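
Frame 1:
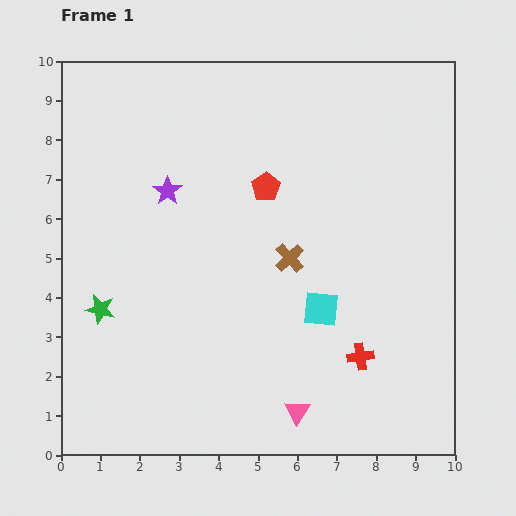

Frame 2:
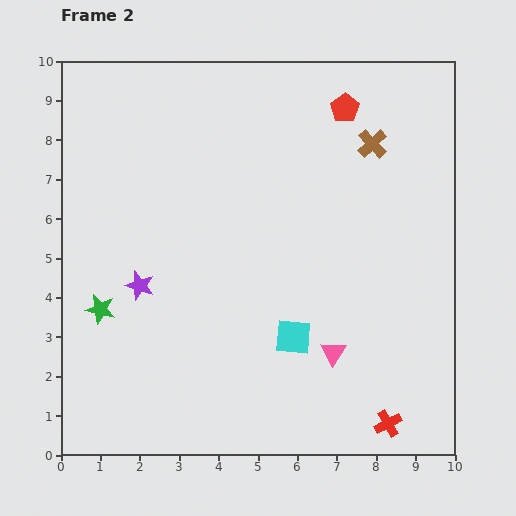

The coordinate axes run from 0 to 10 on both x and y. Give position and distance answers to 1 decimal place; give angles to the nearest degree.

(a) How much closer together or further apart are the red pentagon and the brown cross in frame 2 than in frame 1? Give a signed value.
-0.8

Distance in frame 1: 1.9. Distance in frame 2: 1.1.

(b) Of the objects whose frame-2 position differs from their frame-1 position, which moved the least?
the cyan square

(moved 1.0)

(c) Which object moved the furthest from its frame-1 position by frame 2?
the brown cross

(moved 3.6; next 2.8)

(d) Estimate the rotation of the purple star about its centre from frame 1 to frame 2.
18° counter-clockwise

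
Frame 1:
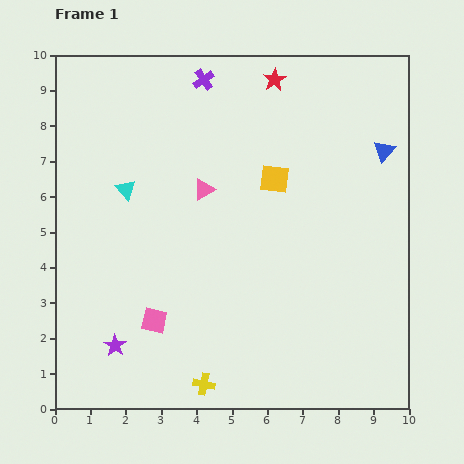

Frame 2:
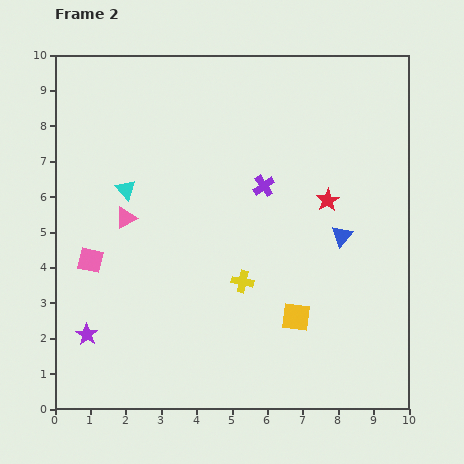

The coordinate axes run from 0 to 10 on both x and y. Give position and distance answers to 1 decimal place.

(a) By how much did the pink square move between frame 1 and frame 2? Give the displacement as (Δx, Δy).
(-1.8, 1.7)

The pink square was at (2.8, 2.5) in frame 1 and (1.0, 4.2) in frame 2.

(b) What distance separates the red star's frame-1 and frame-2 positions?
3.7

The red star moved from (6.2, 9.3) to (7.7, 5.9), a distance of √(1.5² + 3.4²) ≈ 3.7.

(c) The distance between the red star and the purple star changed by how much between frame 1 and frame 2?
-0.9

Distance in frame 1: 8.7. Distance in frame 2: 7.8.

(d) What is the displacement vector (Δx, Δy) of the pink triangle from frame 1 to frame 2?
(-2.2, -0.8)

The pink triangle was at (4.2, 6.2) in frame 1 and (2.0, 5.4) in frame 2.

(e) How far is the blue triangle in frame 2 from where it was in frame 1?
2.7

The blue triangle moved from (9.3, 7.3) to (8.1, 4.9), a distance of √(1.2² + 2.4²) ≈ 2.7.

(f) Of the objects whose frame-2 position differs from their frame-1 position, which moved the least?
the purple star

(moved 0.9)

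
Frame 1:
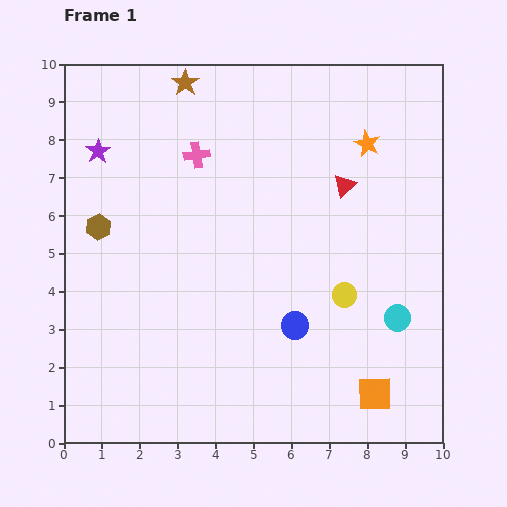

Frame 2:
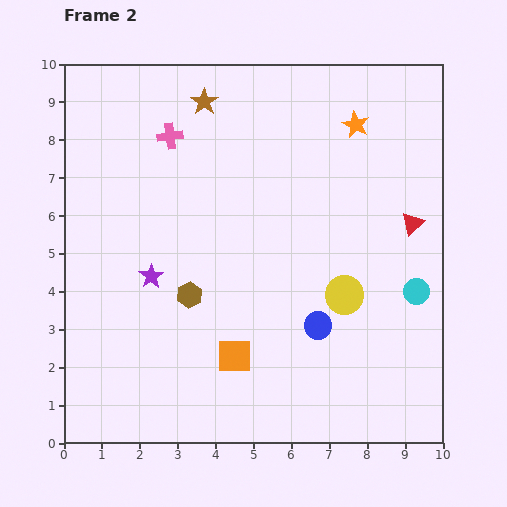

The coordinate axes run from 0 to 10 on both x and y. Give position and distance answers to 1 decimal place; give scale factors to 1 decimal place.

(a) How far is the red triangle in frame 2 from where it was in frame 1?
2.1

The red triangle moved from (7.4, 6.8) to (9.2, 5.8), a distance of √(1.8² + 1.0²) ≈ 2.1.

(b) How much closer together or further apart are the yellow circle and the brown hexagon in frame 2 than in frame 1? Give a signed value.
-2.6

Distance in frame 1: 6.7. Distance in frame 2: 4.1.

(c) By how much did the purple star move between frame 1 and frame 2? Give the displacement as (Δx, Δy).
(1.4, -3.3)

The purple star was at (0.9, 7.7) in frame 1 and (2.3, 4.4) in frame 2.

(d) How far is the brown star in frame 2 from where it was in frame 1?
0.7

The brown star moved from (3.2, 9.5) to (3.7, 9.0), a distance of √(0.5² + 0.5²) ≈ 0.7.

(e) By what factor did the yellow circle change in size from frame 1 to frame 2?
1.6×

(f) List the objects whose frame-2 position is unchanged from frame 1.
the yellow circle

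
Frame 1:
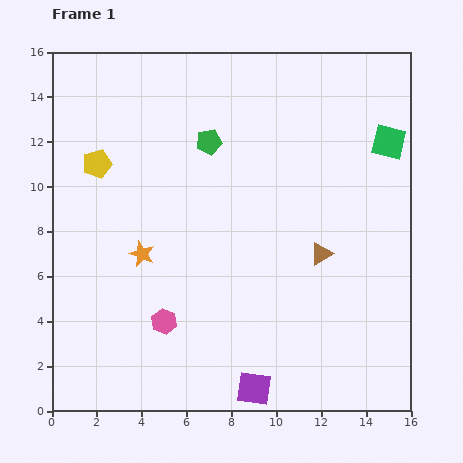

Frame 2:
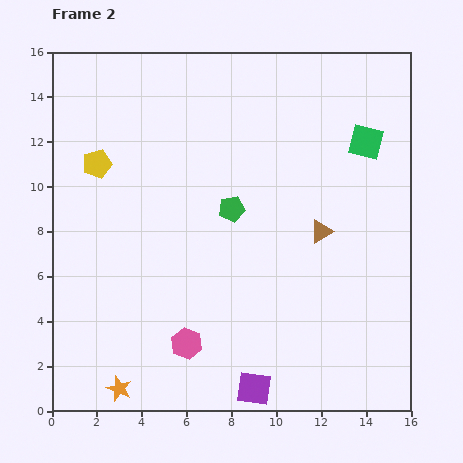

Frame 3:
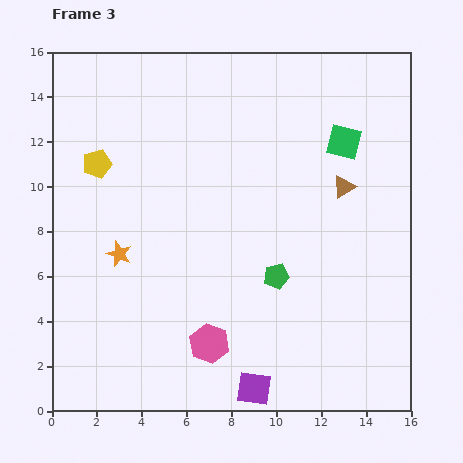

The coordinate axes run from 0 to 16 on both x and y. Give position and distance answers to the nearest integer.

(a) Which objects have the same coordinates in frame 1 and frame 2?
the purple square, the yellow pentagon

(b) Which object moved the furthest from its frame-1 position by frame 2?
the orange star

(moved 6; next 3)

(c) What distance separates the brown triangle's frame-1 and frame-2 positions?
1

The brown triangle moved from (12, 7) to (12, 8), a distance of √(0² + 1²) ≈ 1.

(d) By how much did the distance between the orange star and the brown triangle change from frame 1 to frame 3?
+2

Distance in frame 1: 8. Distance in frame 3: 10.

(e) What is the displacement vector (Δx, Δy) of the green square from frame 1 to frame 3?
(-2, 0)

The green square was at (15, 12) in frame 1 and (13, 12) in frame 3.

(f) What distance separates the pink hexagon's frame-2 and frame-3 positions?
1

The pink hexagon moved from (6, 3) to (7, 3), a distance of √(1² + 0²) ≈ 1.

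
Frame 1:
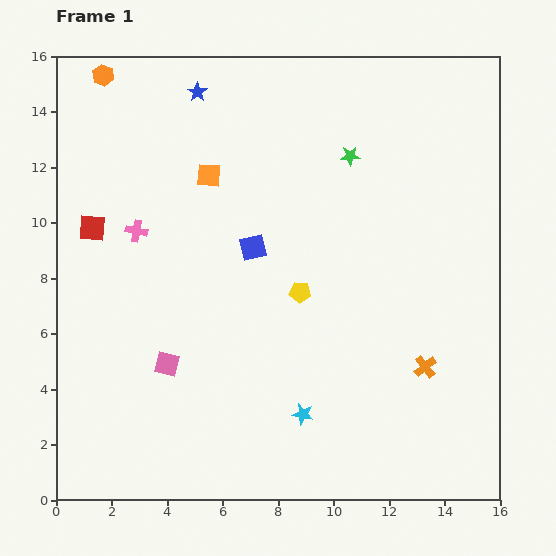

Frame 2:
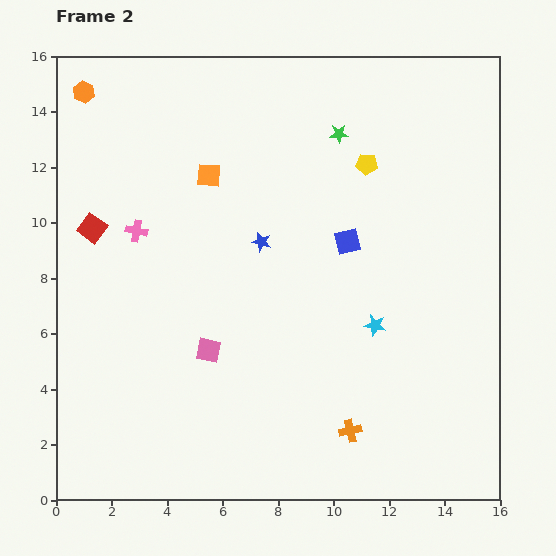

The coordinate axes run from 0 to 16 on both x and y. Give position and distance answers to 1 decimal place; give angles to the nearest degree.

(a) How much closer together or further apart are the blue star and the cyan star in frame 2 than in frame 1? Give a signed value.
-7.1

Distance in frame 1: 12.2. Distance in frame 2: 5.1.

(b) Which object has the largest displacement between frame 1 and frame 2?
the blue star

(moved 5.9; next 5.2)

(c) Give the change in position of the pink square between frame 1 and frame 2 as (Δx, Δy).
(1.5, 0.5)

The pink square was at (4.0, 4.9) in frame 1 and (5.5, 5.4) in frame 2.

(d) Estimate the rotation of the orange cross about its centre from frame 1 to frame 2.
26° clockwise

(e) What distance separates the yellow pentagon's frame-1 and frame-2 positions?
5.2

The yellow pentagon moved from (8.8, 7.5) to (11.2, 12.1), a distance of √(2.4² + 4.6²) ≈ 5.2.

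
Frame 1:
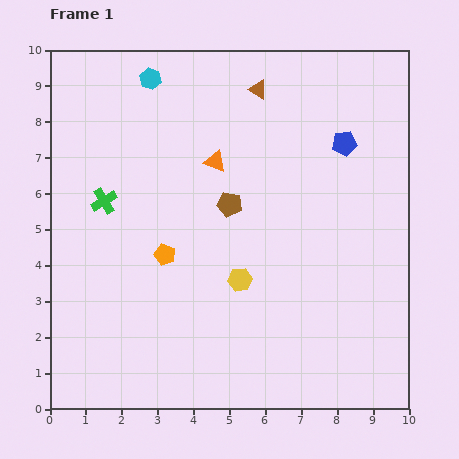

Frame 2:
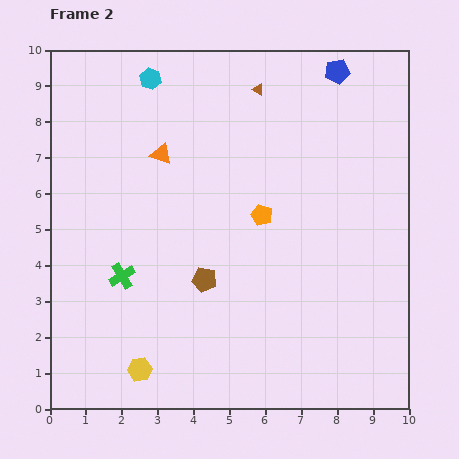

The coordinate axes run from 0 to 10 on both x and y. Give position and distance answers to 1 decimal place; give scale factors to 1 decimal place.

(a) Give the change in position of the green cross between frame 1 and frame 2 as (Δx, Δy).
(0.5, -2.1)

The green cross was at (1.5, 5.8) in frame 1 and (2.0, 3.7) in frame 2.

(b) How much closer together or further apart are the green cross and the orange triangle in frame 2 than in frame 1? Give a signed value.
+0.3

Distance in frame 1: 3.3. Distance in frame 2: 3.6.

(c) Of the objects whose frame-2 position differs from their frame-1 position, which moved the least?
the orange triangle

(moved 1.5)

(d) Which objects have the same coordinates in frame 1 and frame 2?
the cyan hexagon, the brown triangle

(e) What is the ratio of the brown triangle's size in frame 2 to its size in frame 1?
0.6×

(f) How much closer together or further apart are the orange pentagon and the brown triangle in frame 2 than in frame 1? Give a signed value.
-1.8

Distance in frame 1: 5.3. Distance in frame 2: 3.5.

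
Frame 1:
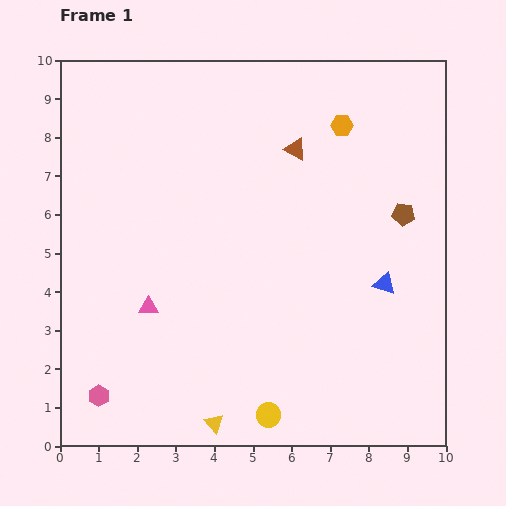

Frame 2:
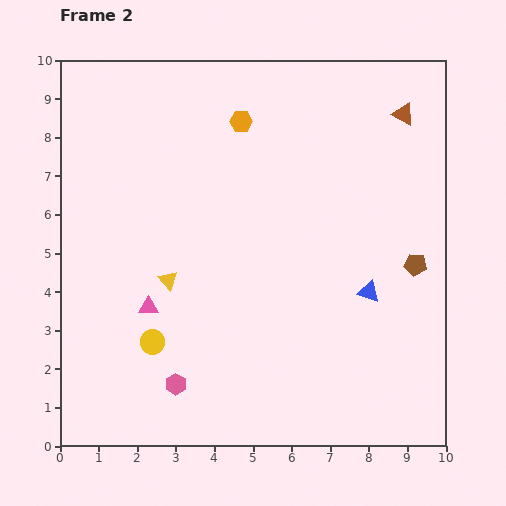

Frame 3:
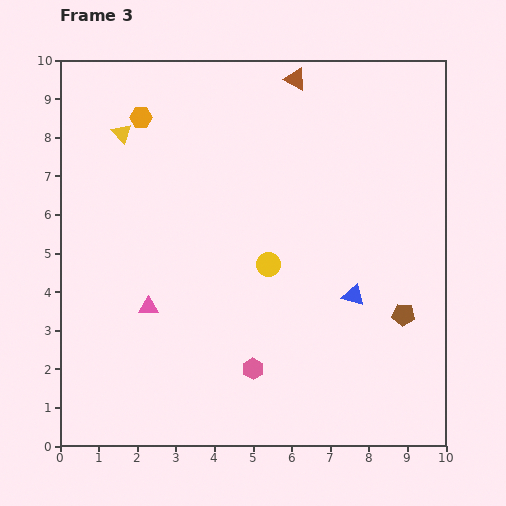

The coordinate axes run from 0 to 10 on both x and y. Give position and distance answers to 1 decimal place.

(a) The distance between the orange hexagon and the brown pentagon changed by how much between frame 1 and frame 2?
+3.0

Distance in frame 1: 2.8. Distance in frame 2: 5.8.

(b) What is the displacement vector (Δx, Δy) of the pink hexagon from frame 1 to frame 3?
(4.0, 0.7)

The pink hexagon was at (1.0, 1.3) in frame 1 and (5.0, 2.0) in frame 3.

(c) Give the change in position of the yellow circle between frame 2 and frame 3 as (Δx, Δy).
(3.0, 2.0)

The yellow circle was at (2.4, 2.7) in frame 2 and (5.4, 4.7) in frame 3.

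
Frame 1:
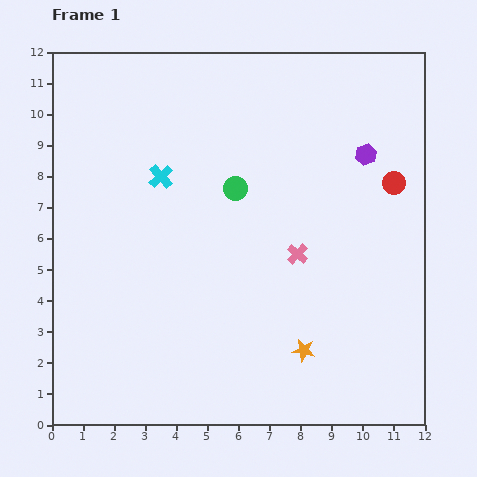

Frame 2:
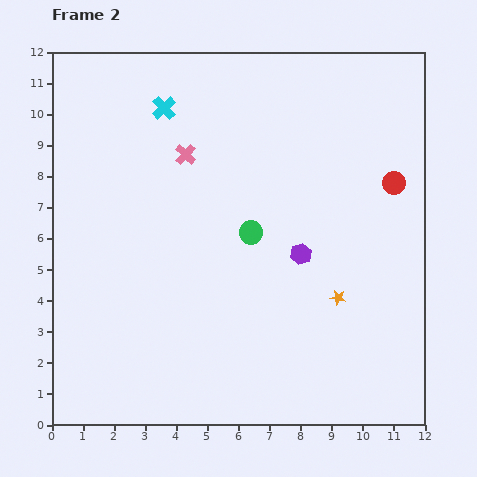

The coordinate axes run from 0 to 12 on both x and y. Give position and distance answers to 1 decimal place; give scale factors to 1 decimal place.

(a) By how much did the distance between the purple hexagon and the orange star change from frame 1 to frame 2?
-4.8

Distance in frame 1: 6.6. Distance in frame 2: 1.8.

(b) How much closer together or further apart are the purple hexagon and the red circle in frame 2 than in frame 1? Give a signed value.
+2.5

Distance in frame 1: 1.3. Distance in frame 2: 3.8.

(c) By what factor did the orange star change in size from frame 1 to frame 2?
0.7×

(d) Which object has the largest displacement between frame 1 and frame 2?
the pink cross

(moved 4.8; next 3.8)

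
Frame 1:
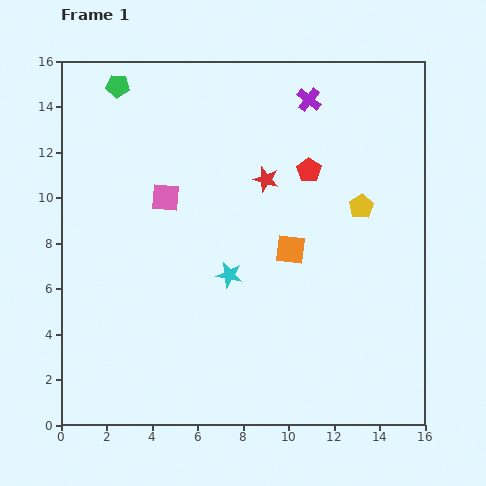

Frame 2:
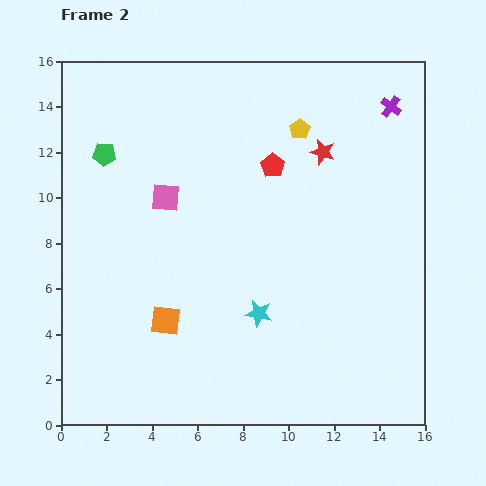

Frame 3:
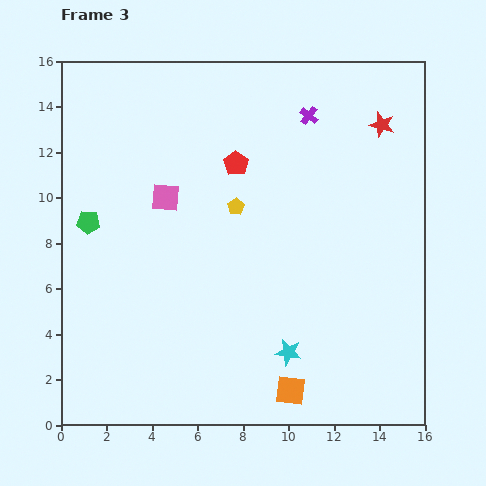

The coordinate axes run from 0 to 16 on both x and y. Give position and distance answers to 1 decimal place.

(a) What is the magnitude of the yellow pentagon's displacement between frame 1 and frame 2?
4.3

The yellow pentagon moved from (13.2, 9.6) to (10.5, 13.0), a distance of √(2.7² + 3.4²) ≈ 4.3.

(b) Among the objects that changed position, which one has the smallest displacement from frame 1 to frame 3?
the purple cross

(moved 0.7)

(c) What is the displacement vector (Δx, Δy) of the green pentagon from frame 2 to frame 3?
(-0.7, -3.0)

The green pentagon was at (1.9, 11.9) in frame 2 and (1.2, 8.9) in frame 3.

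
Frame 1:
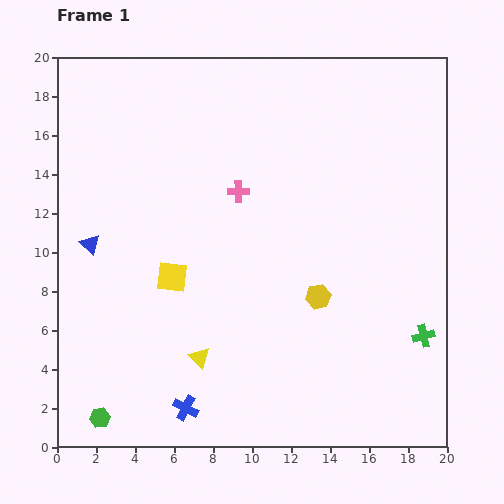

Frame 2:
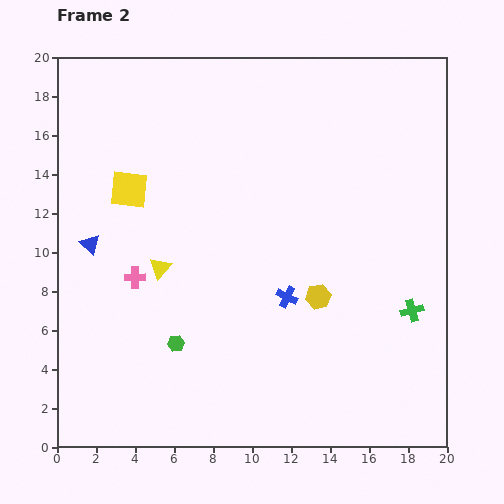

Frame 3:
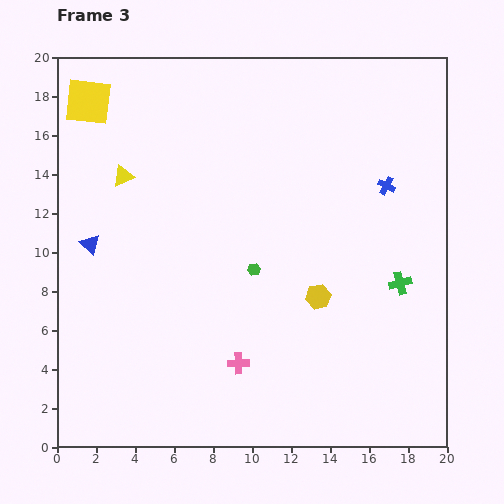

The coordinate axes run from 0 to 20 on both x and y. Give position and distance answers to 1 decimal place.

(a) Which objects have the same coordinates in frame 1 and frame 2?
the yellow hexagon, the blue triangle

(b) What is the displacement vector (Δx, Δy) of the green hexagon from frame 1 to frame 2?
(3.9, 3.8)

The green hexagon was at (2.2, 1.5) in frame 1 and (6.1, 5.3) in frame 2.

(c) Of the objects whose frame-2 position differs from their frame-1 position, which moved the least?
the green cross

(moved 1.4)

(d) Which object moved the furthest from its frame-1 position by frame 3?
the blue cross

(moved 15.4; next 11.0)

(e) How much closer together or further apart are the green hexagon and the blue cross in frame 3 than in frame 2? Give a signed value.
+1.8

Distance in frame 2: 6.2. Distance in frame 3: 8.0.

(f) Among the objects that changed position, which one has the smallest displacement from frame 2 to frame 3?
the green cross

(moved 1.5)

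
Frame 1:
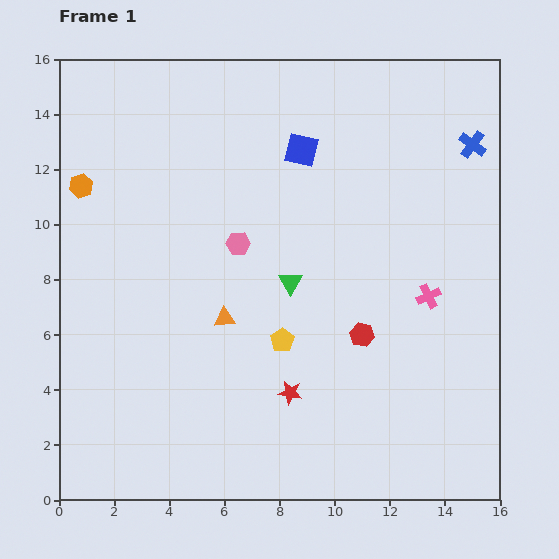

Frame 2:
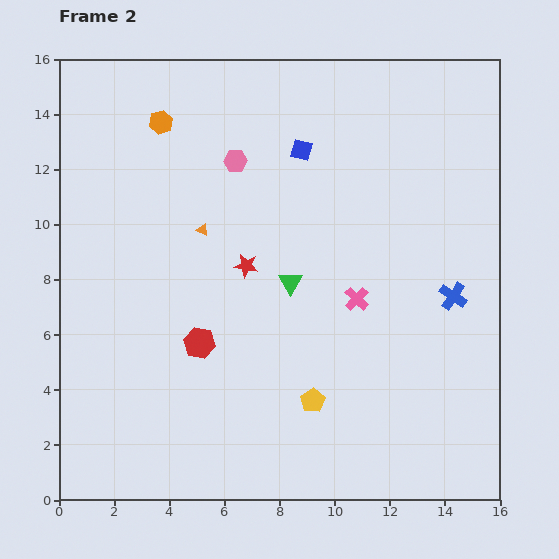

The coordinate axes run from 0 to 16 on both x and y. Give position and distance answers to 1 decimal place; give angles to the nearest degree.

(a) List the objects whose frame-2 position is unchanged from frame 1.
the green triangle, the blue square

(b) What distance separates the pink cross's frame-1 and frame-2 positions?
2.6

The pink cross moved from (13.4, 7.4) to (10.8, 7.3), a distance of √(2.6² + 0.1²) ≈ 2.6.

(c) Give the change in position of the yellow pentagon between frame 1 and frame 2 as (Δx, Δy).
(1.1, -2.2)

The yellow pentagon was at (8.1, 5.8) in frame 1 and (9.2, 3.6) in frame 2.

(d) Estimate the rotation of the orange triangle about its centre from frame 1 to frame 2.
28° clockwise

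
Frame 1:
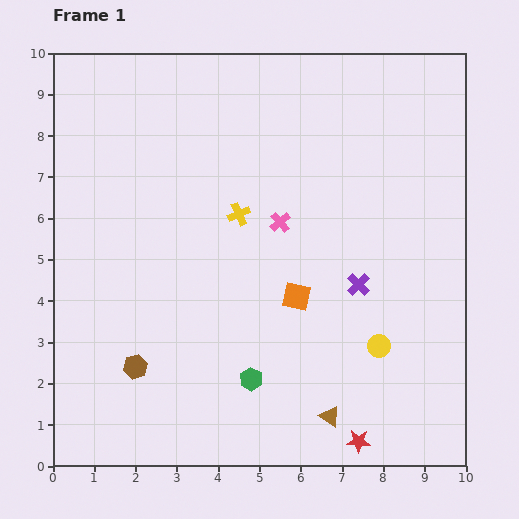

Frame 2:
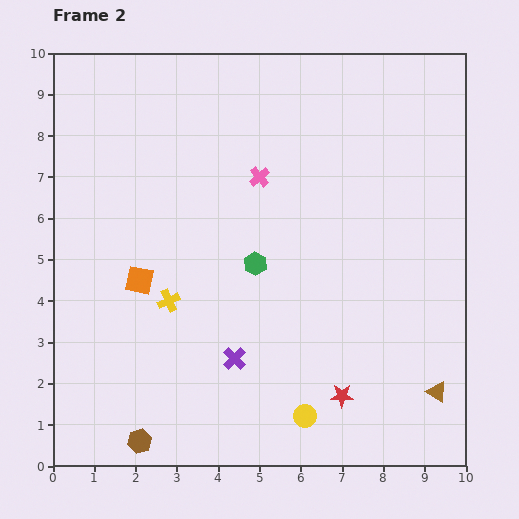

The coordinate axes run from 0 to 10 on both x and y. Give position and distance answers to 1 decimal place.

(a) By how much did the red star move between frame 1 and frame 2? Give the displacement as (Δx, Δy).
(-0.4, 1.1)

The red star was at (7.4, 0.6) in frame 1 and (7.0, 1.7) in frame 2.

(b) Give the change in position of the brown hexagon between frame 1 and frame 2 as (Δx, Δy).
(0.1, -1.8)

The brown hexagon was at (2.0, 2.4) in frame 1 and (2.1, 0.6) in frame 2.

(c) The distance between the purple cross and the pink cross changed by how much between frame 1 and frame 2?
+2.0

Distance in frame 1: 2.4. Distance in frame 2: 4.4.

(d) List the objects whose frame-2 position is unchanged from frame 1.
none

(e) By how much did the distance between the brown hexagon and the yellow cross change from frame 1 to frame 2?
-1.0

Distance in frame 1: 4.5. Distance in frame 2: 3.5.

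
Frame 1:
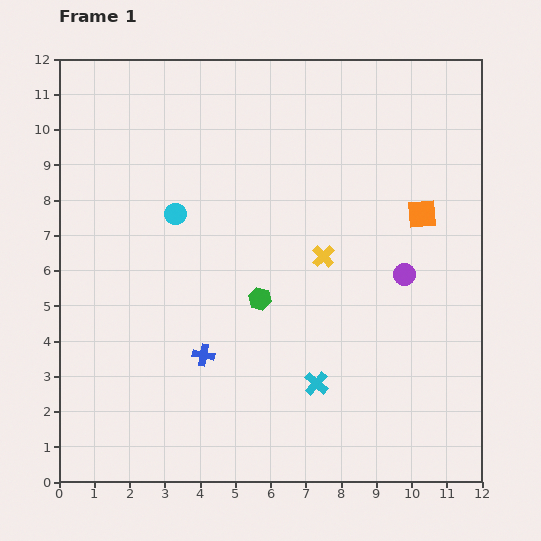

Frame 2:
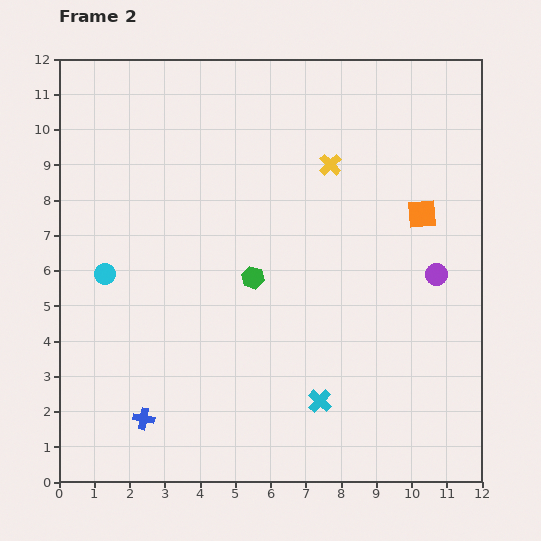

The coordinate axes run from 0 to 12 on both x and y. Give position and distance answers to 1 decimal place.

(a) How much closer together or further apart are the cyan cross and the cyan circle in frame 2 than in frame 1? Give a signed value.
+0.9

Distance in frame 1: 6.2. Distance in frame 2: 7.1.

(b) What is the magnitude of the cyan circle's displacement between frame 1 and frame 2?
2.6

The cyan circle moved from (3.3, 7.6) to (1.3, 5.9), a distance of √(2.0² + 1.7²) ≈ 2.6.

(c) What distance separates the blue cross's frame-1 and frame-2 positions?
2.5

The blue cross moved from (4.1, 3.6) to (2.4, 1.8), a distance of √(1.7² + 1.8²) ≈ 2.5.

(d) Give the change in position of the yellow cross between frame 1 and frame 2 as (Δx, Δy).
(0.2, 2.6)

The yellow cross was at (7.5, 6.4) in frame 1 and (7.7, 9.0) in frame 2.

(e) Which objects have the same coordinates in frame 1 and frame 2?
the orange square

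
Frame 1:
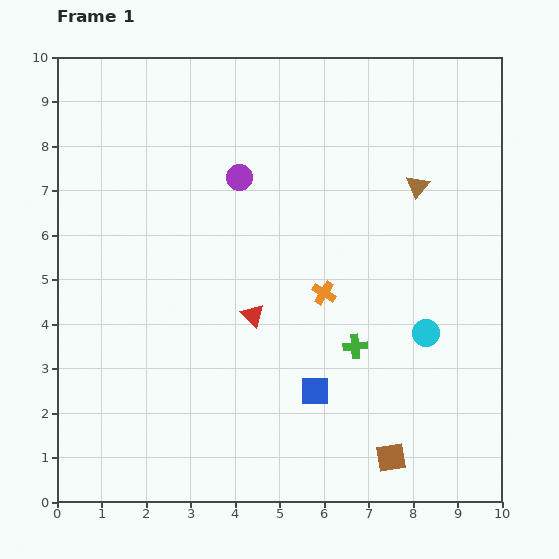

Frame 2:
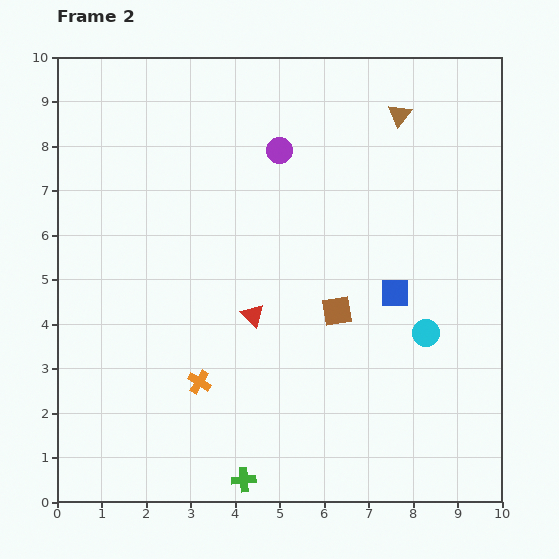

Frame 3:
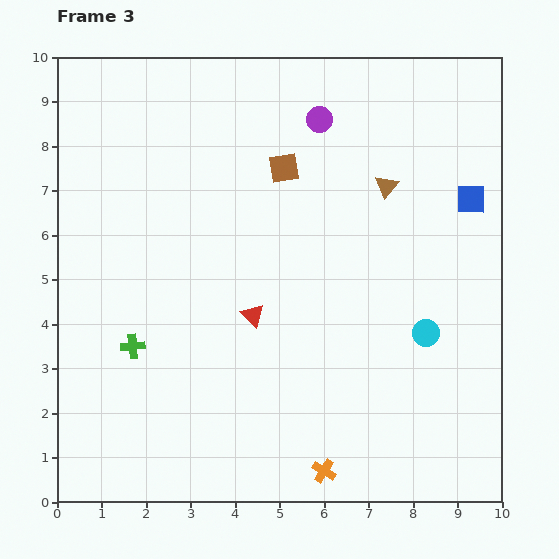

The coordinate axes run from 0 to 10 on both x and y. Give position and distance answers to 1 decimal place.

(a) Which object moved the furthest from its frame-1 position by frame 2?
the green cross

(moved 3.9; next 3.5)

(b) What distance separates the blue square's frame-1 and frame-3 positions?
5.5

The blue square moved from (5.8, 2.5) to (9.3, 6.8), a distance of √(3.5² + 4.3²) ≈ 5.5.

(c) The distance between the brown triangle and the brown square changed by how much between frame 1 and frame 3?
-3.8

Distance in frame 1: 6.1. Distance in frame 3: 2.3.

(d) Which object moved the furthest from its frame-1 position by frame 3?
the brown square

(moved 6.9; next 5.5)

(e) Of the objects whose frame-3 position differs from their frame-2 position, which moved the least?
the purple circle

(moved 1.1)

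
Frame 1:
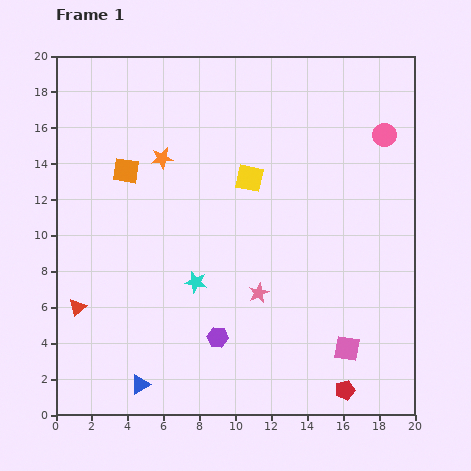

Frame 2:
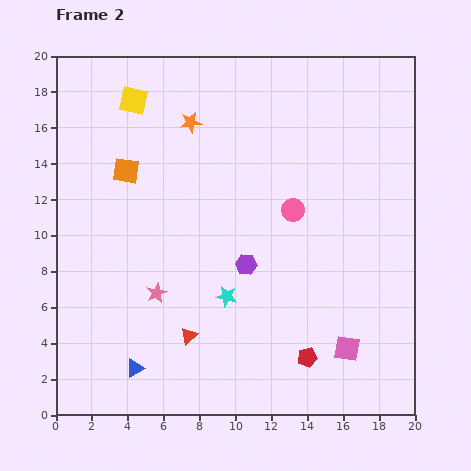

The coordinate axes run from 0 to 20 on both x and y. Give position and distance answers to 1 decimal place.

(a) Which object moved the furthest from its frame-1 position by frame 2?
the yellow square

(moved 7.8; next 6.6)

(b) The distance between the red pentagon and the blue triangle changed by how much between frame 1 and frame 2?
-1.8

Distance in frame 1: 11.4. Distance in frame 2: 9.6.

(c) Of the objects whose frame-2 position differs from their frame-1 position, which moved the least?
the blue triangle

(moved 0.9)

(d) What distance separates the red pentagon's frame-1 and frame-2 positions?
2.8

The red pentagon moved from (16.1, 1.4) to (14.0, 3.2), a distance of √(2.1² + 1.8²) ≈ 2.8.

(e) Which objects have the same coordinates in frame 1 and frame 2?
the orange square, the pink square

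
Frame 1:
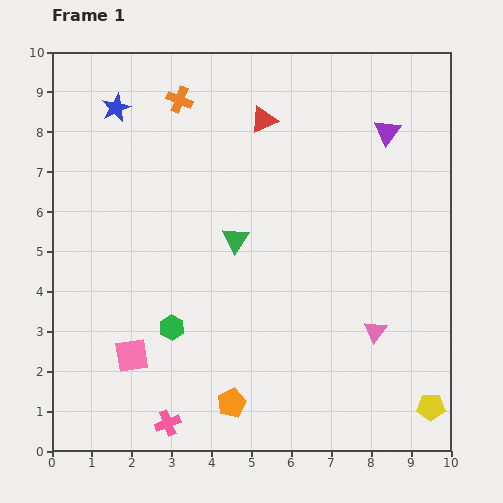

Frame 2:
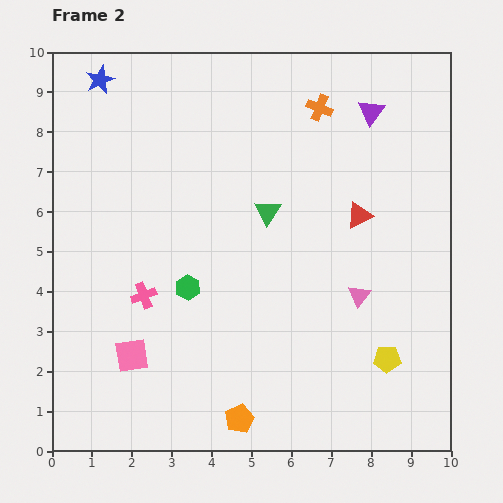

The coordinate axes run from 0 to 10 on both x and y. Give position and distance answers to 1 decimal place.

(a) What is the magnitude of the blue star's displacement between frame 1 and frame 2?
0.8

The blue star moved from (1.6, 8.6) to (1.2, 9.3), a distance of √(0.4² + 0.7²) ≈ 0.8.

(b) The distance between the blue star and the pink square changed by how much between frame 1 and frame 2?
+0.7

Distance in frame 1: 6.2. Distance in frame 2: 6.9.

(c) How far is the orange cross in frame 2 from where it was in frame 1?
3.5

The orange cross moved from (3.2, 8.8) to (6.7, 8.6), a distance of √(3.5² + 0.2²) ≈ 3.5.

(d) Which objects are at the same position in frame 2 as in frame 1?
the pink square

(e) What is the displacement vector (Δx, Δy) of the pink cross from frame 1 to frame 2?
(-0.6, 3.2)

The pink cross was at (2.9, 0.7) in frame 1 and (2.3, 3.9) in frame 2.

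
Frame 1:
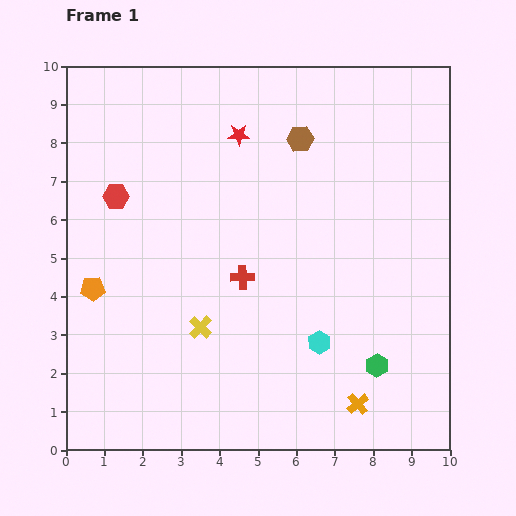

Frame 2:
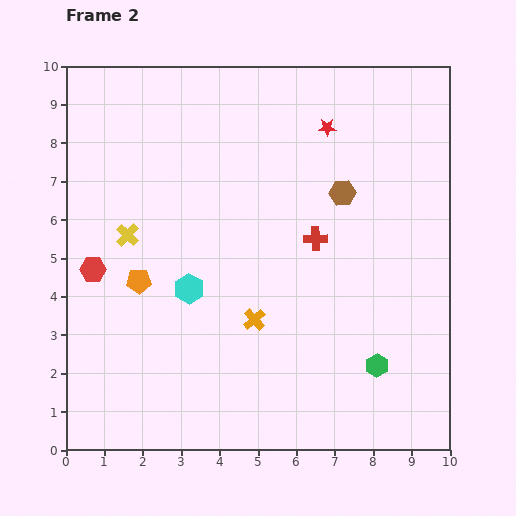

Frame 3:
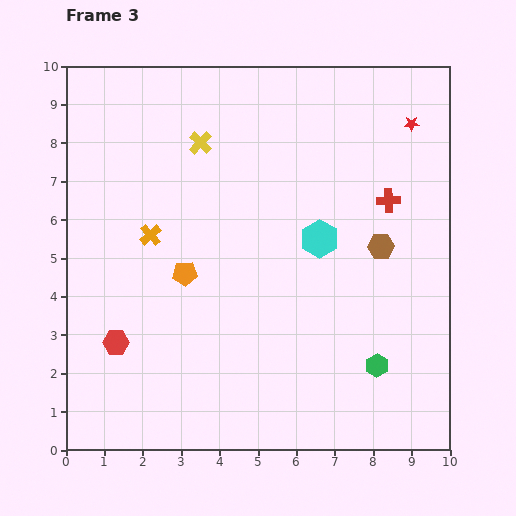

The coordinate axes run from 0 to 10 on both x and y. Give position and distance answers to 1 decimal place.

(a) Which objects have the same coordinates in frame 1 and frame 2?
the green hexagon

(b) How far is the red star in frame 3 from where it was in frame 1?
4.5

The red star moved from (4.5, 8.2) to (9.0, 8.5), a distance of √(4.5² + 0.3²) ≈ 4.5.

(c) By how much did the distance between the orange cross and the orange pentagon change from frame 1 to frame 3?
-6.2

Distance in frame 1: 7.5. Distance in frame 3: 1.3.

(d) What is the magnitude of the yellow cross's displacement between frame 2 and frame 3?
3.1

The yellow cross moved from (1.6, 5.6) to (3.5, 8.0), a distance of √(1.9² + 2.4²) ≈ 3.1.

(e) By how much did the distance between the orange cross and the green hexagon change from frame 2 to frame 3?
+3.4

Distance in frame 2: 3.4. Distance in frame 3: 6.8.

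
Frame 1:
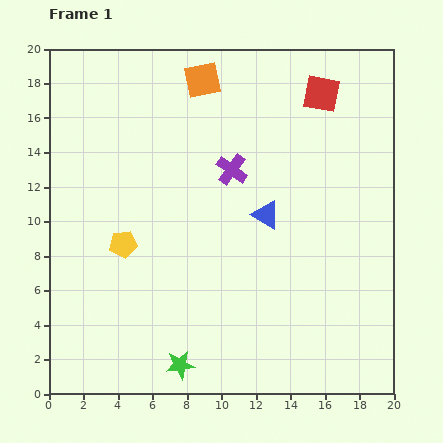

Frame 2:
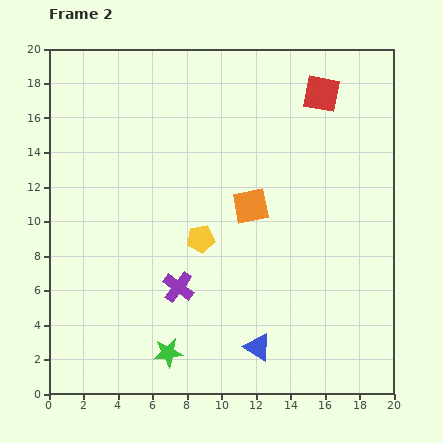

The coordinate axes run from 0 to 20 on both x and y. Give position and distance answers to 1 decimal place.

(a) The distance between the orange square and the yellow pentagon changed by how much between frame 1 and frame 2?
-7.1

Distance in frame 1: 10.6. Distance in frame 2: 3.5.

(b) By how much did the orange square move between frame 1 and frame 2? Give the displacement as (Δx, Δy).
(2.8, -7.3)

The orange square was at (8.9, 18.2) in frame 1 and (11.7, 10.9) in frame 2.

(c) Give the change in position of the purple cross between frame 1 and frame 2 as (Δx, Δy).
(-3.1, -6.8)

The purple cross was at (10.6, 13.0) in frame 1 and (7.5, 6.2) in frame 2.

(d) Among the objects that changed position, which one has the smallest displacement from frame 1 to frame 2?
the green star

(moved 1.0)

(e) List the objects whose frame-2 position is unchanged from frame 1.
the red square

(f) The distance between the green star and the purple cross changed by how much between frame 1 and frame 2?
-7.9

Distance in frame 1: 11.7. Distance in frame 2: 3.8.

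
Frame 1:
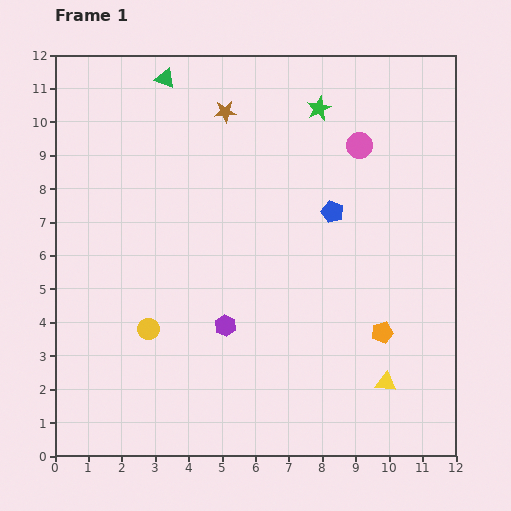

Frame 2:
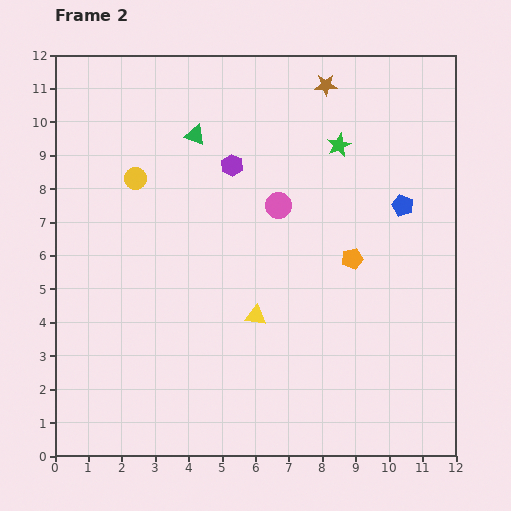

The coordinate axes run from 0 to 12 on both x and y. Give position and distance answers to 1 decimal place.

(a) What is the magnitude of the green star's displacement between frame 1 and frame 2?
1.3

The green star moved from (7.9, 10.4) to (8.5, 9.3), a distance of √(0.6² + 1.1²) ≈ 1.3.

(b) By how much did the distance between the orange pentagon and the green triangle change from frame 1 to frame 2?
-4.0

Distance in frame 1: 10.0. Distance in frame 2: 6.0.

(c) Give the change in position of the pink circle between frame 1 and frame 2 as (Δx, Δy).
(-2.4, -1.8)

The pink circle was at (9.1, 9.3) in frame 1 and (6.7, 7.5) in frame 2.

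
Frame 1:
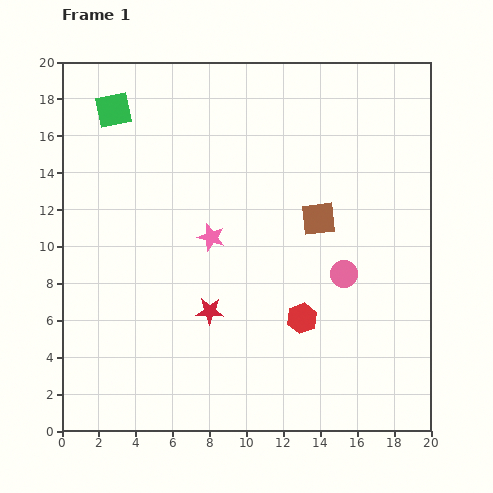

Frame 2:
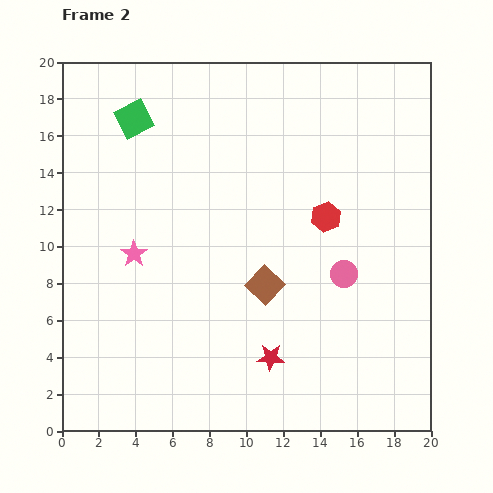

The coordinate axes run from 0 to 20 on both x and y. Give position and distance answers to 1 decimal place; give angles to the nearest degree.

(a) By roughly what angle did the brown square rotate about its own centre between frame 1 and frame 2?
40° counter-clockwise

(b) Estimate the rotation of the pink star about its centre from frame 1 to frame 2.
19° clockwise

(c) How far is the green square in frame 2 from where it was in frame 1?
1.2

The green square moved from (2.8, 17.4) to (3.9, 16.9), a distance of √(1.1² + 0.5²) ≈ 1.2.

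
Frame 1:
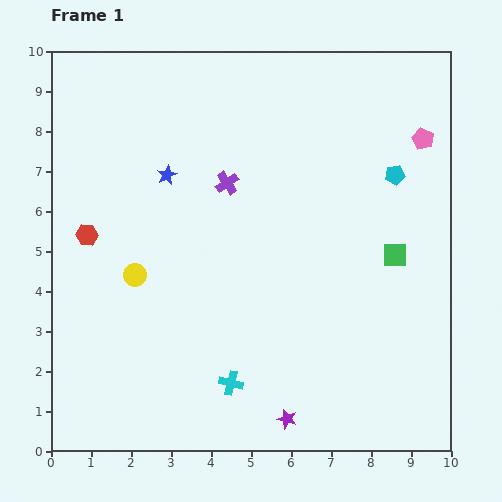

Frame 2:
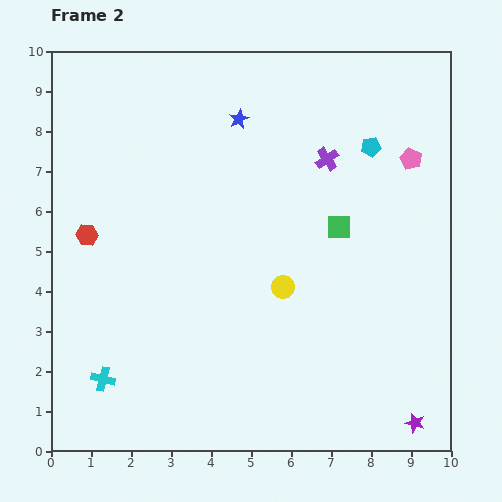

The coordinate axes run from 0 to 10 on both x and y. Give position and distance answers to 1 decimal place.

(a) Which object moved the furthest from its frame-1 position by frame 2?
the yellow circle

(moved 3.7; next 3.2)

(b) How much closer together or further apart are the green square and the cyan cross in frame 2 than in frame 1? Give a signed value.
+1.8

Distance in frame 1: 5.2. Distance in frame 2: 7.0.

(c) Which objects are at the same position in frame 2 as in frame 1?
the red hexagon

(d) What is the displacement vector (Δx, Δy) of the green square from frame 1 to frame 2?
(-1.4, 0.7)

The green square was at (8.6, 4.9) in frame 1 and (7.2, 5.6) in frame 2.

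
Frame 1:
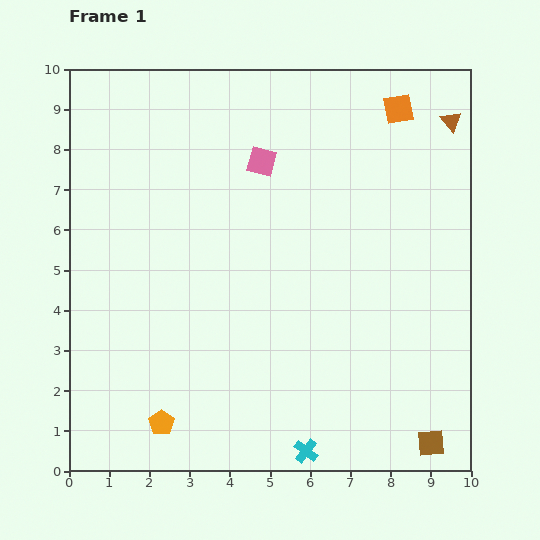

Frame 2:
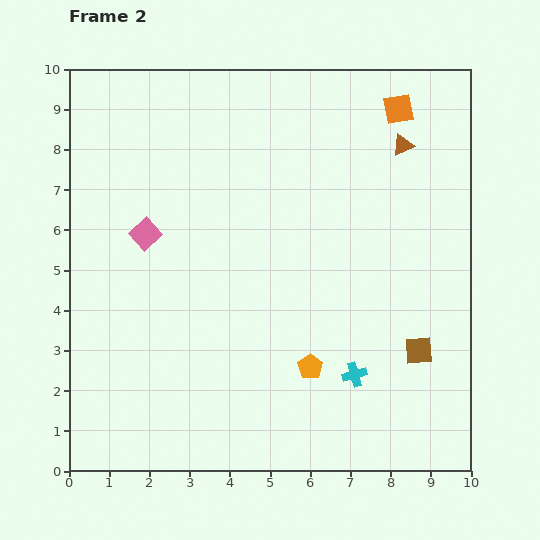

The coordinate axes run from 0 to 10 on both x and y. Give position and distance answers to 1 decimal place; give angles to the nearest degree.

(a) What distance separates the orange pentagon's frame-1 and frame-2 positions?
4.0

The orange pentagon moved from (2.3, 1.2) to (6.0, 2.6), a distance of √(3.7² + 1.4²) ≈ 4.0.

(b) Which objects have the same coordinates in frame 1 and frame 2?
the orange square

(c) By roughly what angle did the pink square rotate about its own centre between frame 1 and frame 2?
33° clockwise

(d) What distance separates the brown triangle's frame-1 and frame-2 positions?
1.3

The brown triangle moved from (9.5, 8.7) to (8.3, 8.1), a distance of √(1.2² + 0.6²) ≈ 1.3.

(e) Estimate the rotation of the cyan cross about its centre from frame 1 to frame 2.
36° clockwise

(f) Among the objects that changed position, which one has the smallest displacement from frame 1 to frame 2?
the brown triangle

(moved 1.3)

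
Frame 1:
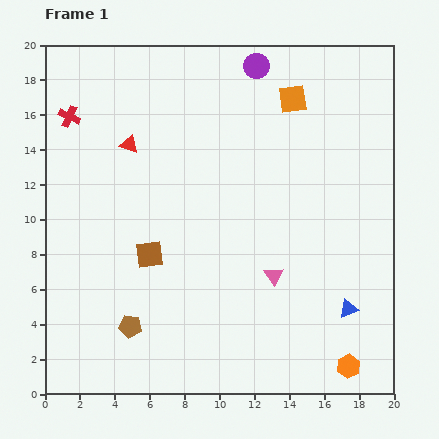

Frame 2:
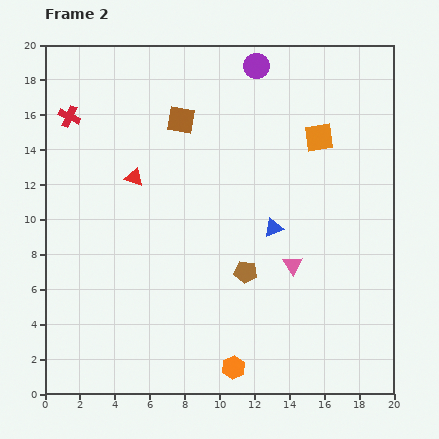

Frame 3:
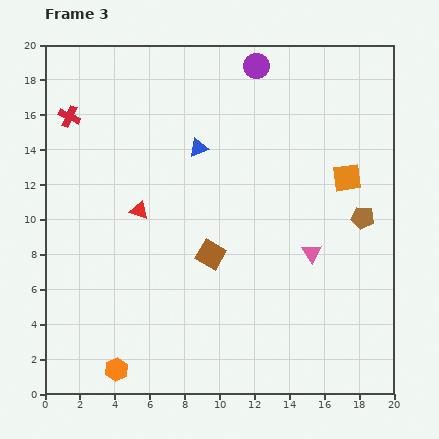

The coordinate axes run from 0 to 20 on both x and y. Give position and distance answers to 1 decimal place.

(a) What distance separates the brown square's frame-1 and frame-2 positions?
7.9

The brown square moved from (6.0, 8.0) to (7.8, 15.7), a distance of √(1.8² + 7.7²) ≈ 7.9.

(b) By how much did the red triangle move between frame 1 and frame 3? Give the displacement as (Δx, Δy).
(0.6, -3.8)

The red triangle was at (4.8, 14.3) in frame 1 and (5.4, 10.5) in frame 3.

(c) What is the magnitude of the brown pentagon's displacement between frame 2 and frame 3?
7.4

The brown pentagon moved from (11.5, 7.0) to (18.2, 10.1), a distance of √(6.7² + 3.1²) ≈ 7.4.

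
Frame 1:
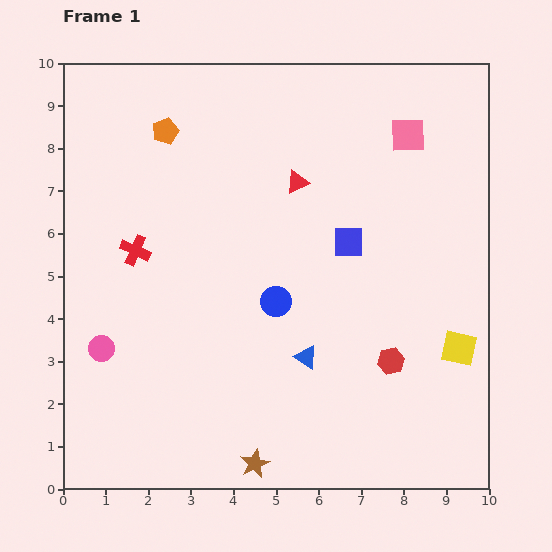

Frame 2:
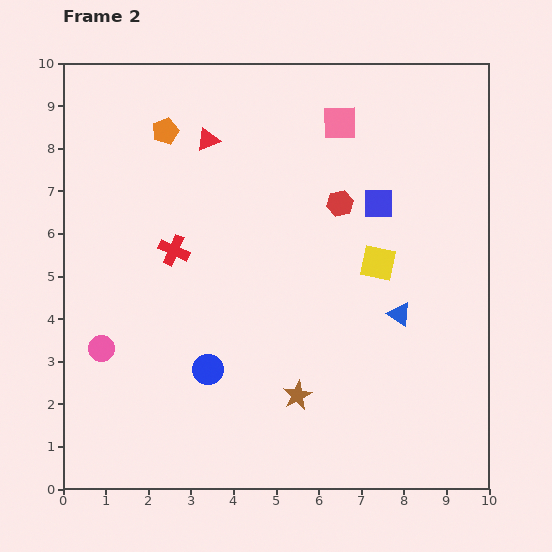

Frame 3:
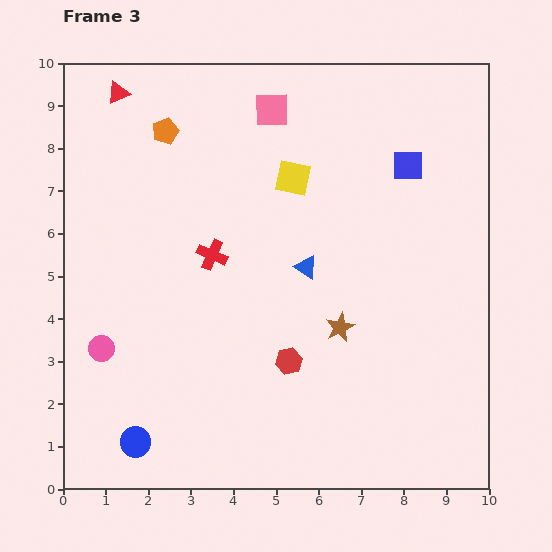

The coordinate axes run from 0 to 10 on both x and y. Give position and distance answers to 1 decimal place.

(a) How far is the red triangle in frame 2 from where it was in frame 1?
2.3

The red triangle moved from (5.5, 7.2) to (3.4, 8.2), a distance of √(2.1² + 1.0²) ≈ 2.3.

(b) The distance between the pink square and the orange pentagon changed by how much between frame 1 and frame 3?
-3.2

Distance in frame 1: 5.7. Distance in frame 3: 2.5.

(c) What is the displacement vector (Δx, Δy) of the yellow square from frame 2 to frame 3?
(-2.0, 2.0)

The yellow square was at (7.4, 5.3) in frame 2 and (5.4, 7.3) in frame 3.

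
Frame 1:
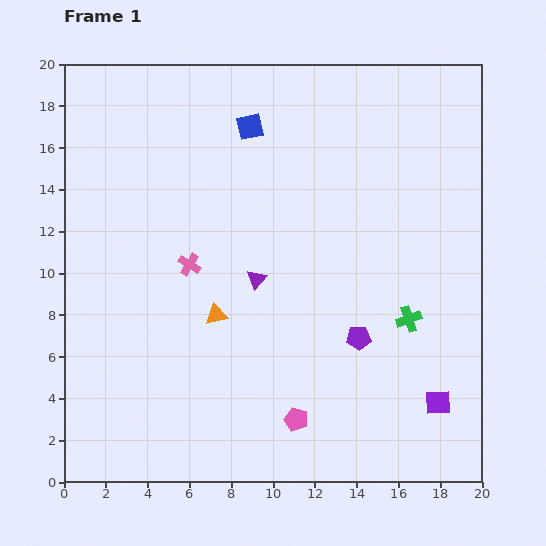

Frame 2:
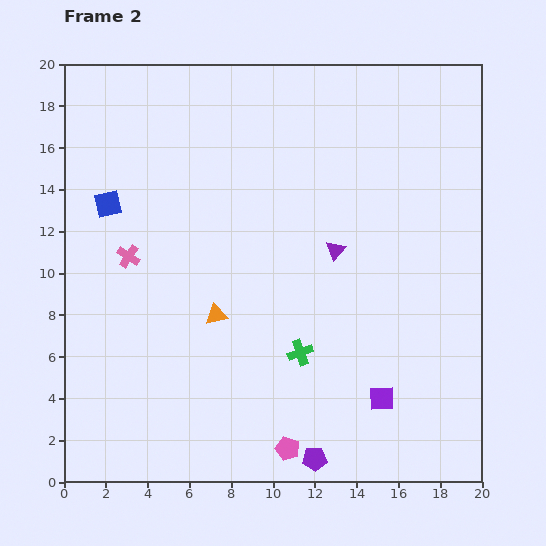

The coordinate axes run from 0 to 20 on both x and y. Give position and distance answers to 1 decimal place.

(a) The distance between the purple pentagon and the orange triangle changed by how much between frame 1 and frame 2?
+1.4

Distance in frame 1: 6.9. Distance in frame 2: 8.3.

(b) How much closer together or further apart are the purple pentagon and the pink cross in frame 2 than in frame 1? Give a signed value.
+4.4

Distance in frame 1: 8.8. Distance in frame 2: 13.2.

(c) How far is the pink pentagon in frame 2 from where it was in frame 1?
1.5

The pink pentagon moved from (11.1, 3.0) to (10.7, 1.6), a distance of √(0.4² + 1.4²) ≈ 1.5.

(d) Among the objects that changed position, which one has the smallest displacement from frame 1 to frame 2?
the pink pentagon

(moved 1.5)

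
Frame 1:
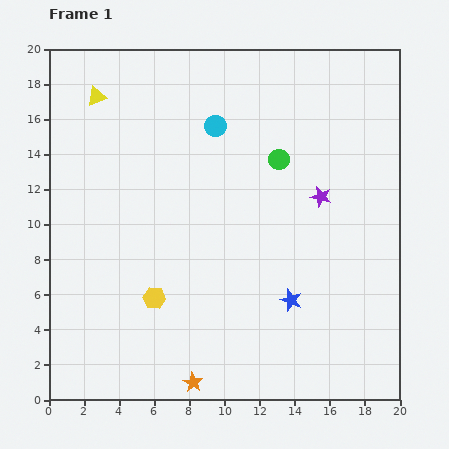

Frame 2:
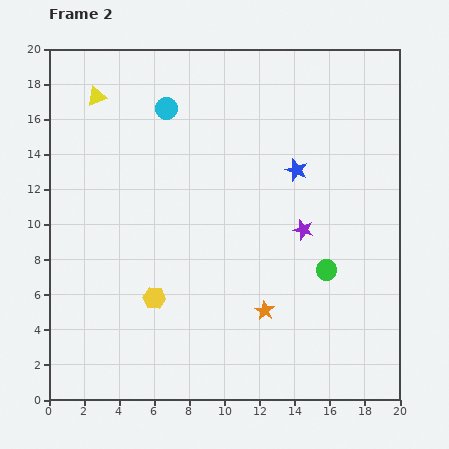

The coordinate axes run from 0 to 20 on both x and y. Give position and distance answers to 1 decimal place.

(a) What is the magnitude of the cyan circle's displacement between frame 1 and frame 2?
3.0

The cyan circle moved from (9.5, 15.6) to (6.7, 16.6), a distance of √(2.8² + 1.0²) ≈ 3.0.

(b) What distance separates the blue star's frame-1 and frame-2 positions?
7.4

The blue star moved from (13.8, 5.7) to (14.1, 13.1), a distance of √(0.3² + 7.4²) ≈ 7.4.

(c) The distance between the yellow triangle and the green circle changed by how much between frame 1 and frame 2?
+5.4

Distance in frame 1: 11.0. Distance in frame 2: 16.4.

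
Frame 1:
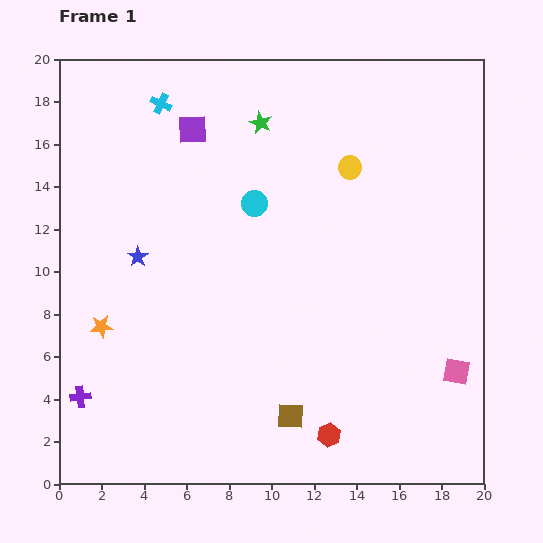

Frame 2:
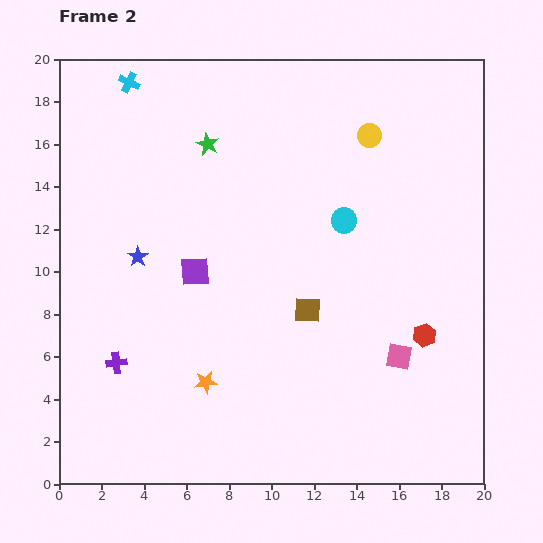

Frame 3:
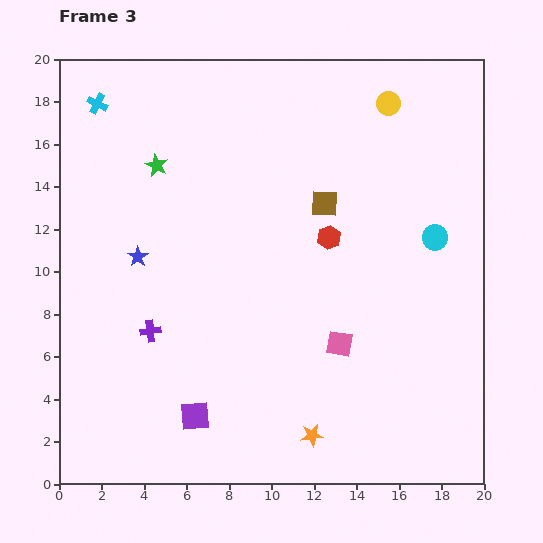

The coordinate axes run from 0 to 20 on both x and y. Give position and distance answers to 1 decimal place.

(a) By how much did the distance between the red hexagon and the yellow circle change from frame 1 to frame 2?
-2.8

Distance in frame 1: 12.6. Distance in frame 2: 9.8.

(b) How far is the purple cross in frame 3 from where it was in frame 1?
4.5

The purple cross moved from (1.0, 4.1) to (4.3, 7.2), a distance of √(3.3² + 3.1²) ≈ 4.5.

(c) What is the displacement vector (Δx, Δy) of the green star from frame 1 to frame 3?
(-4.9, -2.0)

The green star was at (9.5, 17.0) in frame 1 and (4.6, 15.0) in frame 3.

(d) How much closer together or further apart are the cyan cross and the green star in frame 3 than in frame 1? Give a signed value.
-0.8

Distance in frame 1: 4.8. Distance in frame 3: 4.0.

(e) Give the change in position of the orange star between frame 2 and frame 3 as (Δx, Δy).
(5.0, -2.5)

The orange star was at (6.9, 4.8) in frame 2 and (11.9, 2.3) in frame 3.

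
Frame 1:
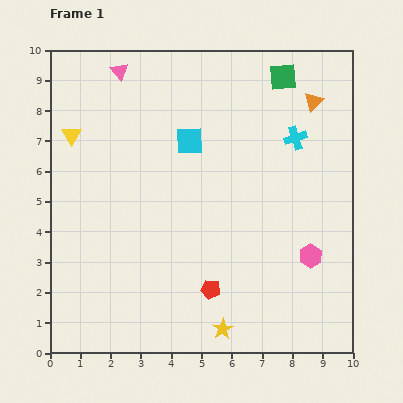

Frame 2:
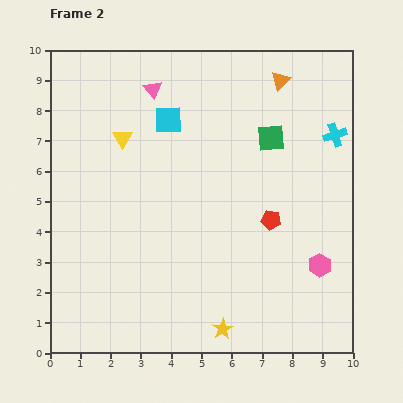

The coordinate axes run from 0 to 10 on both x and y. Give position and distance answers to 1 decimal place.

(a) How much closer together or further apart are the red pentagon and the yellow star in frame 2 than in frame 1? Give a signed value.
+2.5

Distance in frame 1: 1.4. Distance in frame 2: 3.9.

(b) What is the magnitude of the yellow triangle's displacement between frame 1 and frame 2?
1.7

The yellow triangle moved from (0.7, 7.2) to (2.4, 7.1), a distance of √(1.7² + 0.1²) ≈ 1.7.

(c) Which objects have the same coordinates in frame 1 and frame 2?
the yellow star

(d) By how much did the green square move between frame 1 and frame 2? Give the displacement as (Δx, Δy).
(-0.4, -2.0)

The green square was at (7.7, 9.1) in frame 1 and (7.3, 7.1) in frame 2.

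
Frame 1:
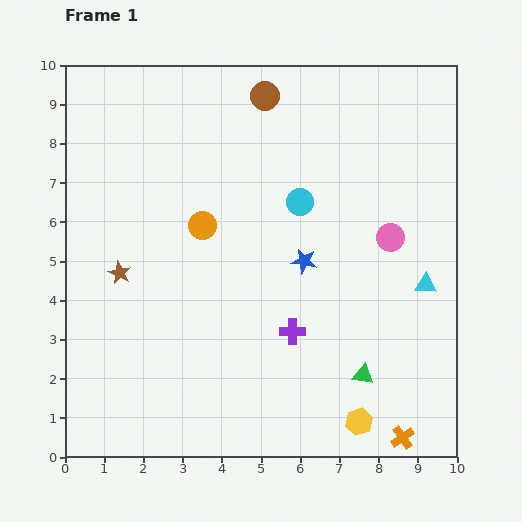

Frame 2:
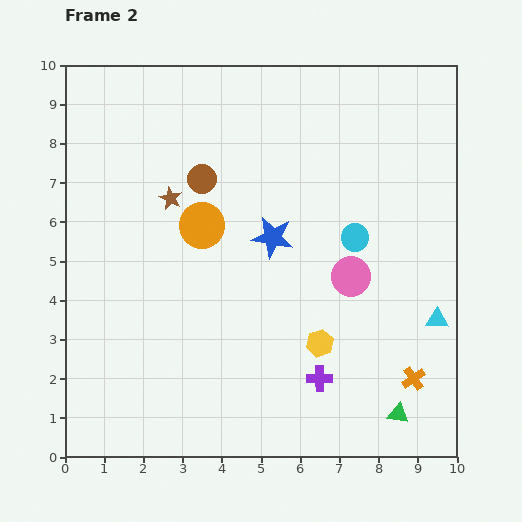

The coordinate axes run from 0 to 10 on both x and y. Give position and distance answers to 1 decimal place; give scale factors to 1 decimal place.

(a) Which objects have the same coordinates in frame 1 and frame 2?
the orange circle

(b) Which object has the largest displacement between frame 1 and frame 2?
the brown circle

(moved 2.6; next 2.3)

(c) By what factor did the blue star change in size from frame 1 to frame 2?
1.6×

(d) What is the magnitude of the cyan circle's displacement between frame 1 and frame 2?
1.7

The cyan circle moved from (6.0, 6.5) to (7.4, 5.6), a distance of √(1.4² + 0.9²) ≈ 1.7.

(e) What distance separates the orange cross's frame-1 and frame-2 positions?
1.5

The orange cross moved from (8.6, 0.5) to (8.9, 2.0), a distance of √(0.3² + 1.5²) ≈ 1.5.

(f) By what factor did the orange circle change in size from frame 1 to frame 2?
1.6×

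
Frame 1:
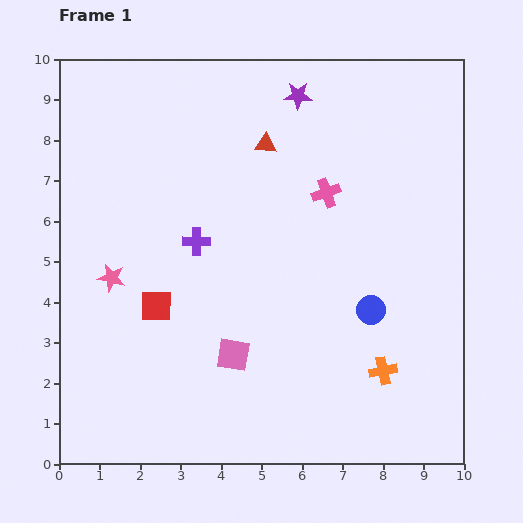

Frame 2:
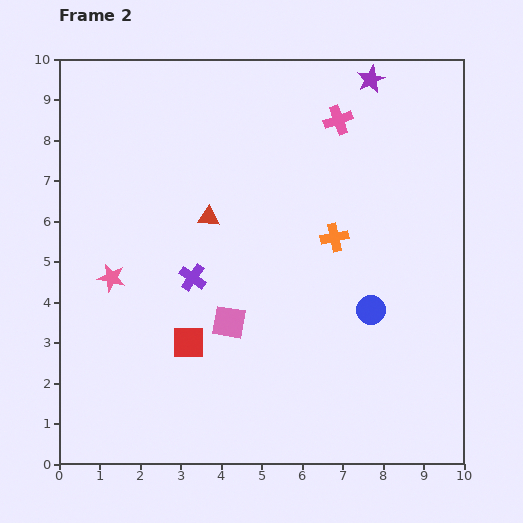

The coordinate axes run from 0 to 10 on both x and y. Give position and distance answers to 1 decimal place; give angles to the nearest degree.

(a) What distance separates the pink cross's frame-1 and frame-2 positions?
1.8

The pink cross moved from (6.6, 6.7) to (6.9, 8.5), a distance of √(0.3² + 1.8²) ≈ 1.8.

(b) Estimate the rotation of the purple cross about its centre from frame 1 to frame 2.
34° clockwise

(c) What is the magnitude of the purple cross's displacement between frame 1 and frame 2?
0.9

The purple cross moved from (3.4, 5.5) to (3.3, 4.6), a distance of √(0.1² + 0.9²) ≈ 0.9.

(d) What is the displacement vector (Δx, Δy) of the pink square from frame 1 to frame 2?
(-0.1, 0.8)

The pink square was at (4.3, 2.7) in frame 1 and (4.2, 3.5) in frame 2.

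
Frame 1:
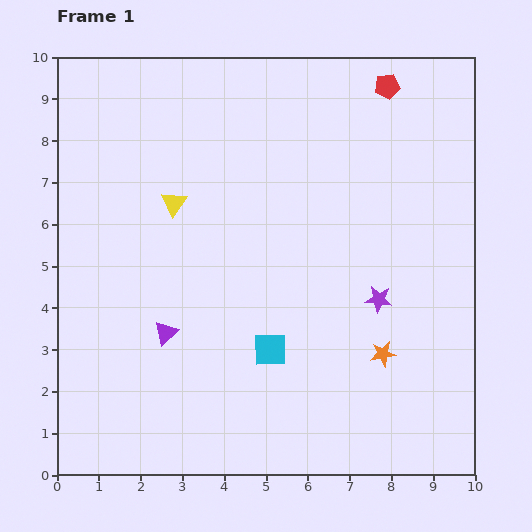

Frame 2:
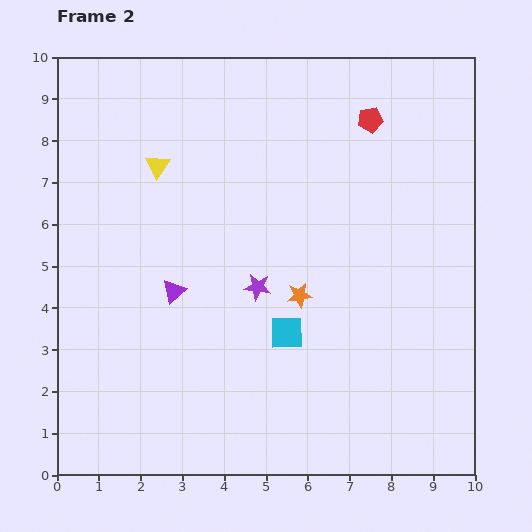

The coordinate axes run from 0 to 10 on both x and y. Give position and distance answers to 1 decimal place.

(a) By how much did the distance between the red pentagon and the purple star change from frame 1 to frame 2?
-0.3

Distance in frame 1: 5.1. Distance in frame 2: 4.8.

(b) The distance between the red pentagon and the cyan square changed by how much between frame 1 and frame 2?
-1.4

Distance in frame 1: 6.9. Distance in frame 2: 5.5.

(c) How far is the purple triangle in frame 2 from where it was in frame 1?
1.0

The purple triangle moved from (2.6, 3.4) to (2.8, 4.4), a distance of √(0.2² + 1.0²) ≈ 1.0.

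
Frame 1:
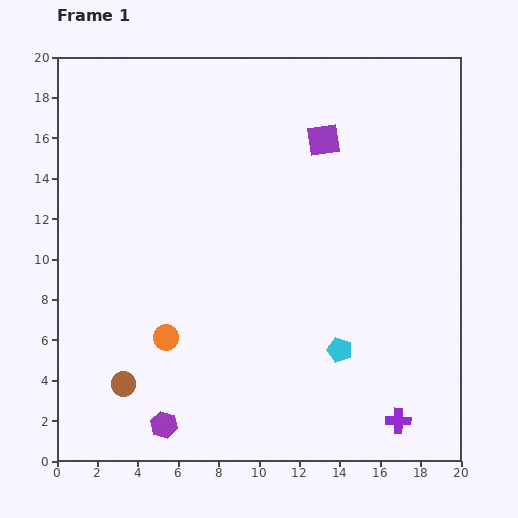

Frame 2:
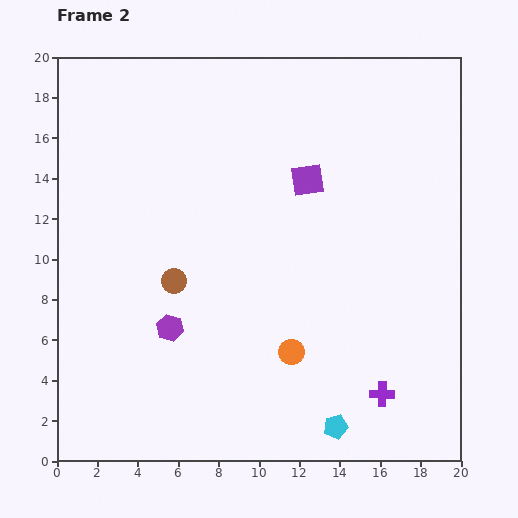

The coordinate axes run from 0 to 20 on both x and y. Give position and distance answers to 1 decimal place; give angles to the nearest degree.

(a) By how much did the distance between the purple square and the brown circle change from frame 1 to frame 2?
-7.3

Distance in frame 1: 15.6. Distance in frame 2: 8.3.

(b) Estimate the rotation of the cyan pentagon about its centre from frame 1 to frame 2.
31° counter-clockwise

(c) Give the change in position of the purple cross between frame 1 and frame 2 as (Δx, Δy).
(-0.8, 1.3)

The purple cross was at (16.9, 2.0) in frame 1 and (16.1, 3.3) in frame 2.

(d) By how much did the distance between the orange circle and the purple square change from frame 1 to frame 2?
-4.0

Distance in frame 1: 12.5. Distance in frame 2: 8.5.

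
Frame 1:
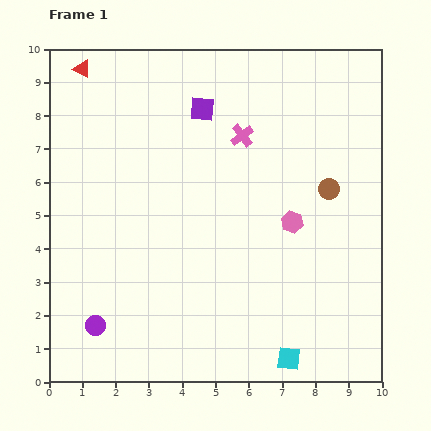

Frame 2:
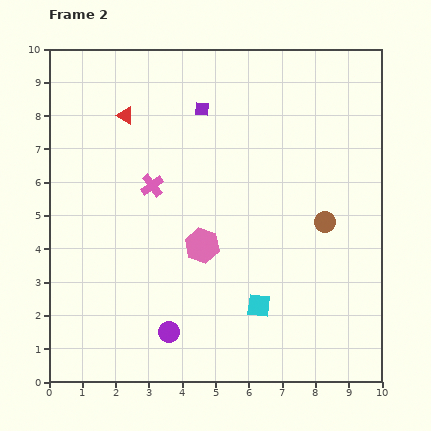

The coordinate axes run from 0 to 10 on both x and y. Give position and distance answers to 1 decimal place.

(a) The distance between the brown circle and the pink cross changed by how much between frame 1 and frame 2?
+2.2

Distance in frame 1: 3.1. Distance in frame 2: 5.3.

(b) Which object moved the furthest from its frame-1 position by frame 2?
the pink cross

(moved 3.1; next 2.8)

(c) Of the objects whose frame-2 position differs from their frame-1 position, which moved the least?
the brown circle

(moved 1.0)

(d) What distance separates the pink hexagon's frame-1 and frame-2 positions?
2.8

The pink hexagon moved from (7.3, 4.8) to (4.6, 4.1), a distance of √(2.7² + 0.7²) ≈ 2.8.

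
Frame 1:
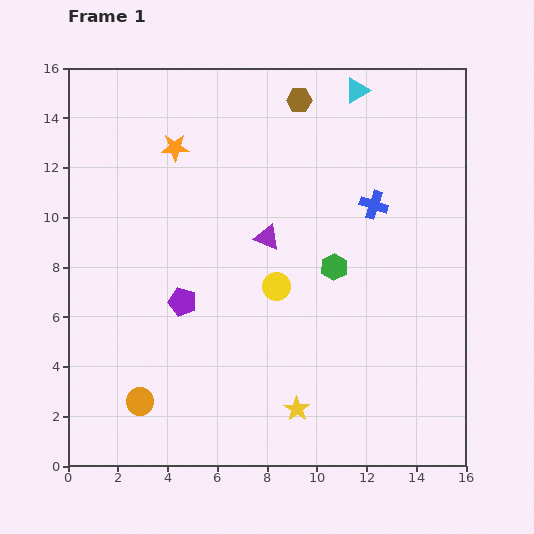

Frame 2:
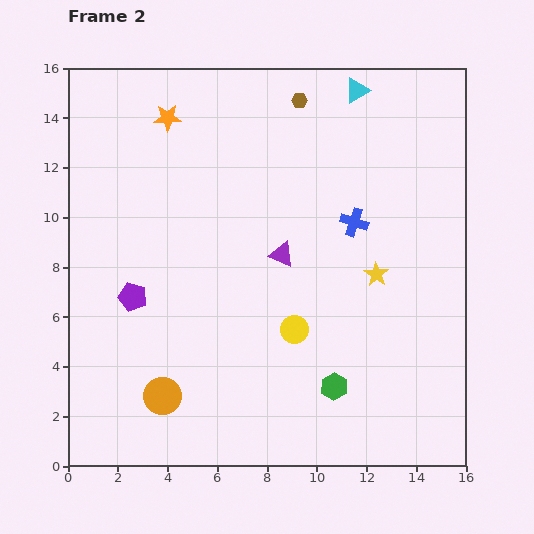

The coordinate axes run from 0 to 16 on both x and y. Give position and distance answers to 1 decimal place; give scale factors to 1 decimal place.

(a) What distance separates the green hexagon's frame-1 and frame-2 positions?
4.8

The green hexagon moved from (10.7, 8.0) to (10.7, 3.2), a distance of √(0.0² + 4.8²) ≈ 4.8.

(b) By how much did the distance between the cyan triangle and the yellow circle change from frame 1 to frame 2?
+1.4

Distance in frame 1: 8.5. Distance in frame 2: 9.9.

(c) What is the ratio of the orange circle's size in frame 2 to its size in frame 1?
1.4×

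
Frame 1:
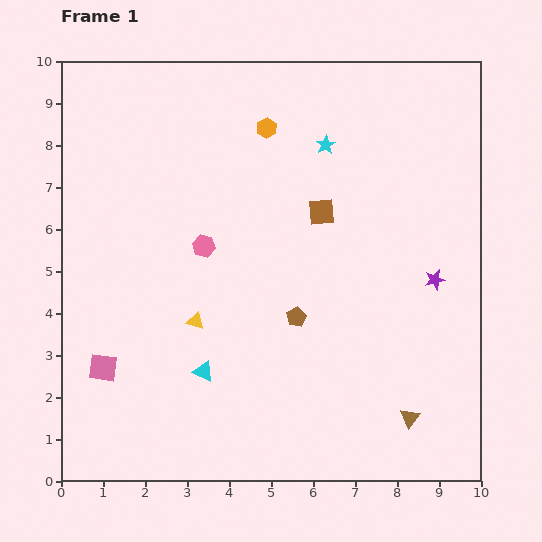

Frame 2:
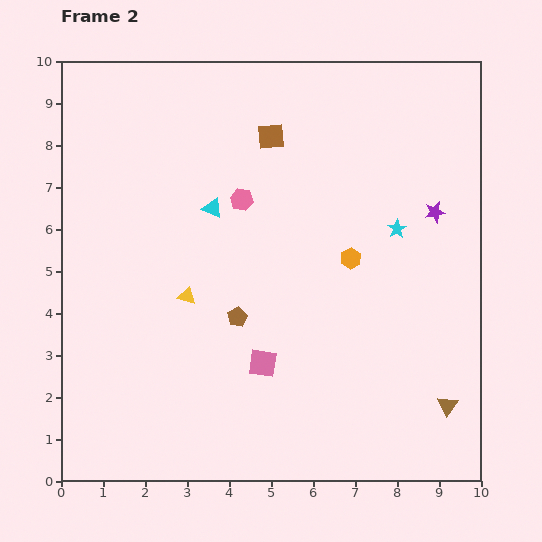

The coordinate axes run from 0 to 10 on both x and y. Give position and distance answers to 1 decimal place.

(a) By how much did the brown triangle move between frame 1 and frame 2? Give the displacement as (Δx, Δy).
(0.9, 0.3)

The brown triangle was at (8.3, 1.5) in frame 1 and (9.2, 1.8) in frame 2.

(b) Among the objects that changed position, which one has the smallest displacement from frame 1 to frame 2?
the yellow triangle

(moved 0.6)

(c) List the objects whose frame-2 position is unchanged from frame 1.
none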